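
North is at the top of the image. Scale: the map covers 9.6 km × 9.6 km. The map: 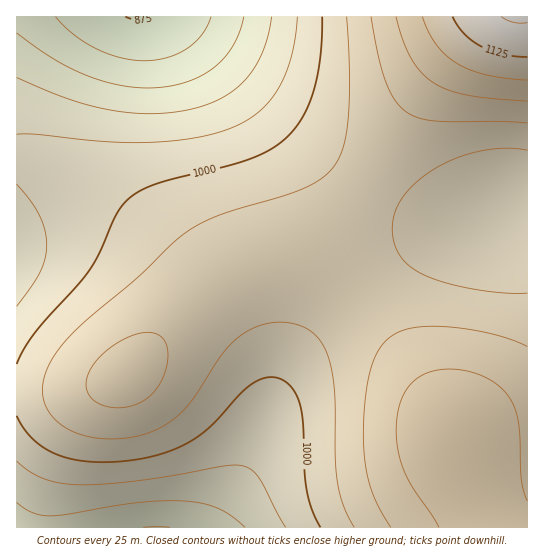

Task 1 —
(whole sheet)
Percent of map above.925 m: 95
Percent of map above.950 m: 90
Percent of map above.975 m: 82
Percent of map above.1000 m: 67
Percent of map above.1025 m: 46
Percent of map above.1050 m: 19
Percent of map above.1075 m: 10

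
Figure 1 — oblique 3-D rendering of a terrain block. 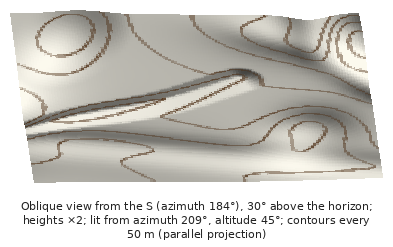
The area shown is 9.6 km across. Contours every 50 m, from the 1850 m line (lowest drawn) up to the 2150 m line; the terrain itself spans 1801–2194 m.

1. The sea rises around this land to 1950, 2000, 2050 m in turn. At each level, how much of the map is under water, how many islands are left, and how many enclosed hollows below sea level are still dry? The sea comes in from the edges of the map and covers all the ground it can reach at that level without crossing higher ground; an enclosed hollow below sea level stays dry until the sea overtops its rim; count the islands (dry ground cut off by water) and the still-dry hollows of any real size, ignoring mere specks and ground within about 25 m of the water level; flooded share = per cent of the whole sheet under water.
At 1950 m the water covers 12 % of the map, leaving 0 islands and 0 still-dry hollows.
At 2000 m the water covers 26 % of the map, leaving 0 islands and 0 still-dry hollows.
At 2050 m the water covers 50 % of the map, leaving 0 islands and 0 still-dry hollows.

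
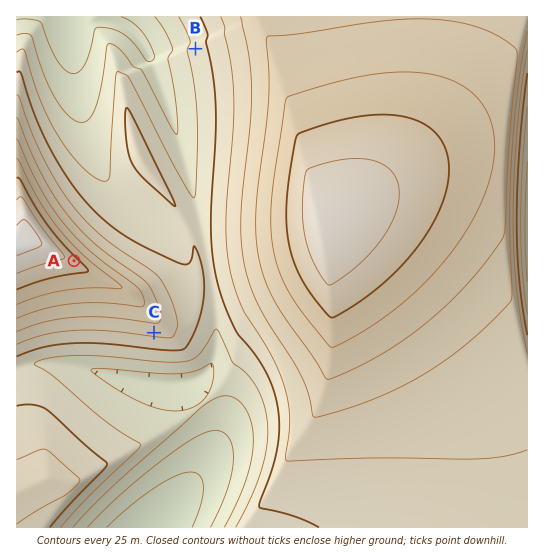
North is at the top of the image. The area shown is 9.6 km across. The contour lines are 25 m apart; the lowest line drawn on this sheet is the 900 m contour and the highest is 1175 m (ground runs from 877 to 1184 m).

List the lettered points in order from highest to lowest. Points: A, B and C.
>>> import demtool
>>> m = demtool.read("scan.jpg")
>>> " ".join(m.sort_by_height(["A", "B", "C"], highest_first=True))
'A C B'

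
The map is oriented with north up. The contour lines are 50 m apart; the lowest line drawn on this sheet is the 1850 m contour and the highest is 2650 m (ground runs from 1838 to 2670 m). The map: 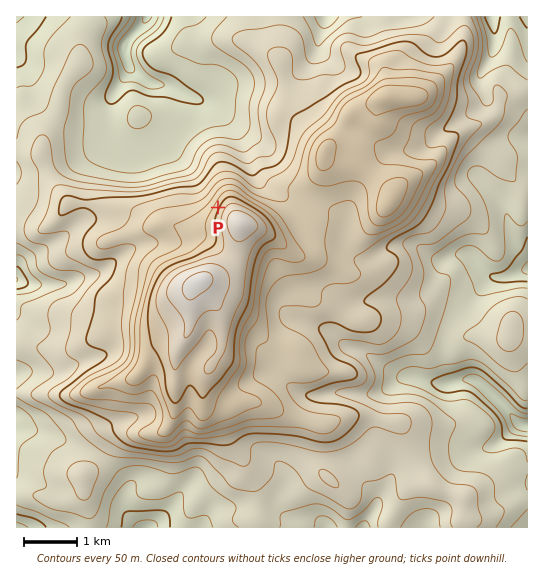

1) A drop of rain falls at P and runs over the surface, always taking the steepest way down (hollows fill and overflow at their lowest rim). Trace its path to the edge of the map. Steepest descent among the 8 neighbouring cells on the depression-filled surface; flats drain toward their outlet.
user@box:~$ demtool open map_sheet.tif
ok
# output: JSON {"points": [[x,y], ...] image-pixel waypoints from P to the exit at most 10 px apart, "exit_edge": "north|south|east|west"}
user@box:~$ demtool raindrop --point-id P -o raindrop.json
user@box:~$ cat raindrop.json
{"points": [[218, 207], [207, 197], [197, 186], [190, 175], [179, 165], [169, 154], [167, 143], [177, 133], [187, 122], [194, 111], [194, 101], [185, 94], [174, 89], [163, 86], [153, 83], [142, 77], [131, 69], [126, 58], [126, 47], [130, 37], [141, 26], [147, 17]], "exit_edge": "north"}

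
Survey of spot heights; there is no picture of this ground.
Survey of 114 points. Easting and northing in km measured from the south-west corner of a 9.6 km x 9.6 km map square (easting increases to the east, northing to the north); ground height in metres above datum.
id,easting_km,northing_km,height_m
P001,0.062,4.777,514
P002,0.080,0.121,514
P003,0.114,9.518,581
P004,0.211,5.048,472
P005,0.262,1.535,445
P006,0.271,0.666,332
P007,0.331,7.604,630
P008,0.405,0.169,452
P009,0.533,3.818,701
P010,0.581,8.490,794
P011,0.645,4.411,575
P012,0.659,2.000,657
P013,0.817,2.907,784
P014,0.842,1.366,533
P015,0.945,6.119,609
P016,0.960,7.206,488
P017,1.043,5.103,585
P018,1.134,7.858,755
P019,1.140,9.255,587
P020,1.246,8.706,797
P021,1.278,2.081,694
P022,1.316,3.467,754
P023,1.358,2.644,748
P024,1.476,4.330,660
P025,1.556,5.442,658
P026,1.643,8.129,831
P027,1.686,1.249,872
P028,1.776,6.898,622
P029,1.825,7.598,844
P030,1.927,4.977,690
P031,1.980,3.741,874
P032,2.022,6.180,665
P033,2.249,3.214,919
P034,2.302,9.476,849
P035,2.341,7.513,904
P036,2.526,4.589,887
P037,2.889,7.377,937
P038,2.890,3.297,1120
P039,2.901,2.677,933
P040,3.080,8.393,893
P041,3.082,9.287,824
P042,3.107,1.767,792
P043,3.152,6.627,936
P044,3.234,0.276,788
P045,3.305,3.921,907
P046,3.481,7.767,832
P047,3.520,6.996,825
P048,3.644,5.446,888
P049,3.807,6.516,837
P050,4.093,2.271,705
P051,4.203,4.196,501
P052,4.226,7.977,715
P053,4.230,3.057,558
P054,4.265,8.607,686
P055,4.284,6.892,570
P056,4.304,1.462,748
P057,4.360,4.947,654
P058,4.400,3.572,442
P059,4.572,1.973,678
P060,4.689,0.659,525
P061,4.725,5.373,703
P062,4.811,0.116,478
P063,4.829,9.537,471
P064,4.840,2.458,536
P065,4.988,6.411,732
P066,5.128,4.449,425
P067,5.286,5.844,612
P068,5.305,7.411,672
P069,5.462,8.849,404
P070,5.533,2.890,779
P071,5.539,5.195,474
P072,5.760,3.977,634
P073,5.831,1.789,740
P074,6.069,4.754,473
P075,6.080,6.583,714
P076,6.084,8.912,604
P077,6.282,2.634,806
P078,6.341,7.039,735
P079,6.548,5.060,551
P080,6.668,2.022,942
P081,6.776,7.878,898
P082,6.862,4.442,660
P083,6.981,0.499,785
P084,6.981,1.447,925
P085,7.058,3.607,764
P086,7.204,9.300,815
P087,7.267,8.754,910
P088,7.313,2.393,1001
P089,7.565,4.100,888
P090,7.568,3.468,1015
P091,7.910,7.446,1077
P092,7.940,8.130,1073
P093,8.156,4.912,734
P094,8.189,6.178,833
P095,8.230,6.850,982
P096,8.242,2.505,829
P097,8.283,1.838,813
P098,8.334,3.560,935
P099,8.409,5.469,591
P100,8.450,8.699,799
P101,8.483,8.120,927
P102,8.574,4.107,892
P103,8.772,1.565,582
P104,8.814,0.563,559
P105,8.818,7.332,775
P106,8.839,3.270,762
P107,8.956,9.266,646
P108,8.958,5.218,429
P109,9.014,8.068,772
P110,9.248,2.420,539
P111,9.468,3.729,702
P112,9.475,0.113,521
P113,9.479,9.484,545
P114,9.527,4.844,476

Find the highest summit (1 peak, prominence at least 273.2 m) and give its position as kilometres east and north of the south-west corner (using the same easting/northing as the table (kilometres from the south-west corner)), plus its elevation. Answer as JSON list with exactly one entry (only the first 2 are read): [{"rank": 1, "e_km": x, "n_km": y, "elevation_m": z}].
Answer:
[{"rank": 1, "e_km": 3.04, "n_km": 3.24, "elevation_m": 1140}]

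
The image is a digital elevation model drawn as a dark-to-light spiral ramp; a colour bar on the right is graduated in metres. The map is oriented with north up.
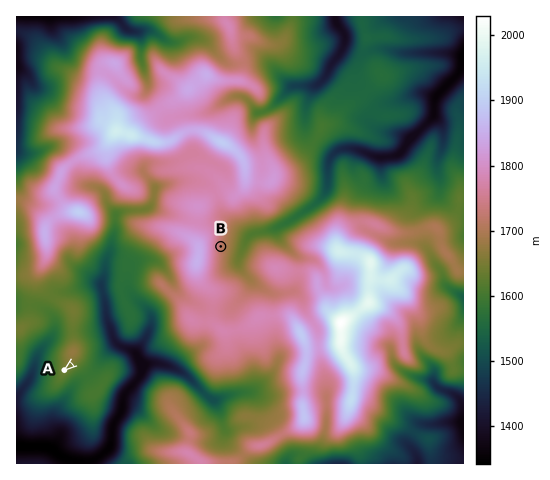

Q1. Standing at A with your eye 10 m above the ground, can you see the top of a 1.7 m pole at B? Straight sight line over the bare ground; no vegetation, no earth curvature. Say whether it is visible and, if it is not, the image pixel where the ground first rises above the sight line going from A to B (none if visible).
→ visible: false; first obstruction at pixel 163 292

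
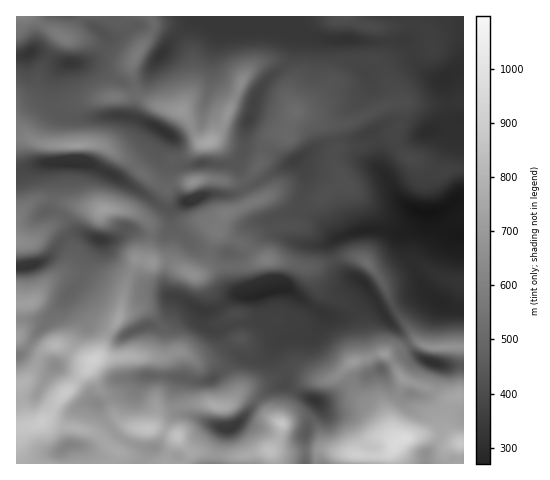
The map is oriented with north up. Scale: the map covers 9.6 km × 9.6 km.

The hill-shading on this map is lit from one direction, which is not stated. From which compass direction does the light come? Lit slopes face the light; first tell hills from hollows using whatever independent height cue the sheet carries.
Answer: N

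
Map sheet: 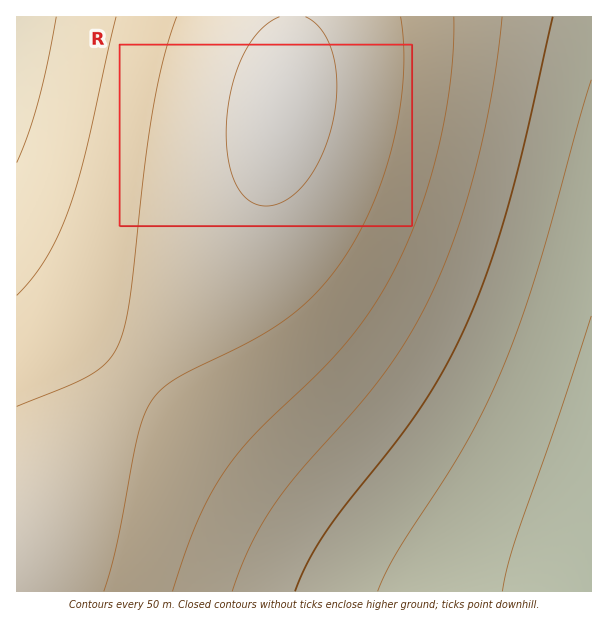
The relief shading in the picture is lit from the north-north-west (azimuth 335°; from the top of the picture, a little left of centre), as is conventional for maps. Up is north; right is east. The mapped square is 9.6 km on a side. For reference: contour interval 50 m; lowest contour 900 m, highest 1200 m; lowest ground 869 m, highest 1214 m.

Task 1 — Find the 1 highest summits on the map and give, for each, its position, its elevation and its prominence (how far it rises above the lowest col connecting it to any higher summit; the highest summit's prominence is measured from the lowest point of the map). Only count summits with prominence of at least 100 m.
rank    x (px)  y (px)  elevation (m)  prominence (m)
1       284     105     1214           345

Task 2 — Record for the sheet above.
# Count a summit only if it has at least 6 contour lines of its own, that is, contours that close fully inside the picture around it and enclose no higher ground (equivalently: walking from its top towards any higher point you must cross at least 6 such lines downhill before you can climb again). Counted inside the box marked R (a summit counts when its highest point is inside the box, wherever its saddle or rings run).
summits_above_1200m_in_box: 0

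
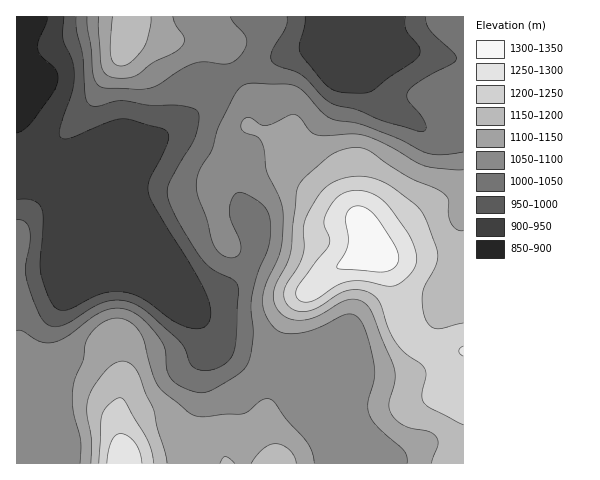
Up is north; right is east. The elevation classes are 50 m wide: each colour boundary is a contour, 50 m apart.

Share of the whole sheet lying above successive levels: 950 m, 81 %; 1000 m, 71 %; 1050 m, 57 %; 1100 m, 35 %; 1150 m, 21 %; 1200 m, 11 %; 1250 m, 4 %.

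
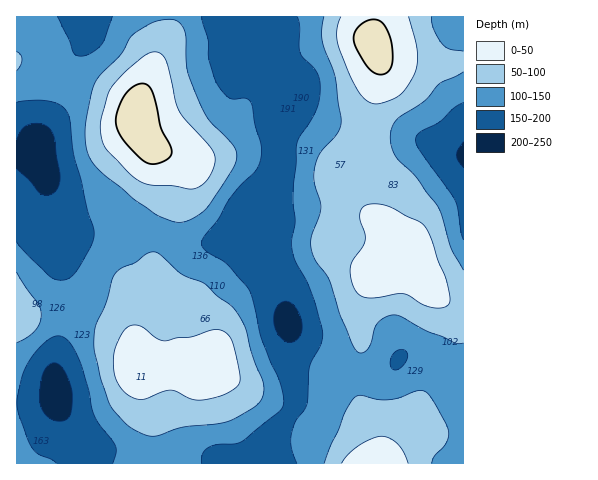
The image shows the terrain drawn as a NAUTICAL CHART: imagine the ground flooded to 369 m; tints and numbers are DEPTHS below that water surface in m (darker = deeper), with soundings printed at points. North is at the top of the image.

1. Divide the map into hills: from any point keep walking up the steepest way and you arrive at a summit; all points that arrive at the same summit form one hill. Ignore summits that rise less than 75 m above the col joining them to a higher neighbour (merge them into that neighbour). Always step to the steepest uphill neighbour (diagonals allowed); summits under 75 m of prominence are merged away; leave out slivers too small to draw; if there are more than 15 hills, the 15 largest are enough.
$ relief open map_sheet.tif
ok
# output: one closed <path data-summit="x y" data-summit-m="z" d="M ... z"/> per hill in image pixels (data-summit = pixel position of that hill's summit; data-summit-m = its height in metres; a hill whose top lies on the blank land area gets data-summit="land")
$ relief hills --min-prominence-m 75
<path data-summit="land" d="M256 16l-240 1 1 447 203-1-27-14-15-1-27 7-14 0-17-4-30-1-7-4-6-7-21-40-2-36 13-51 3-22-7-21-5-27-10-15 11 5 8 0 34-13 15 0 50 15 19 8 23 2 13-4 16-8 9-8 12-14 18-35 4-13 0-38 2-11 9-17-30-42 2-21-7-9z"/><path data-summit="land" d="M463 16l-207 1 0 7 7 9-2 21 30 42-9 17-2 11-2 44-16 34-11 16 0 4 15 31 4 17 14 24 2 20 4 18 0 36 4 9 6 4 11 1 25-4 38-3 16-5 9-12 5-2 33 3 27 15z"/><path data-summit="137 369" data-summit-m="363" d="M250 219l-13 13-16 8-13 4-23-2-19-8-50-15-15 0-34 13-17-3 8 13 5 27 7 21-3 22-13 51 2 36 4 12 23 35 7 4 30 1 17 4 14 0 20-6 15-1 14 3 21 13 40-1 5-17 26-39 3-17-6-29 1-29-4-18-2-20-14-24-4-17-12-21z"/><path data-summit="375 463" data-summit-m="363" d="M413 356l-11 1-12 13-16 5-38 3-25 4-11-1-7-6 2 25-3 7-26 39-5 17 202 1 1-89-24-15z"/>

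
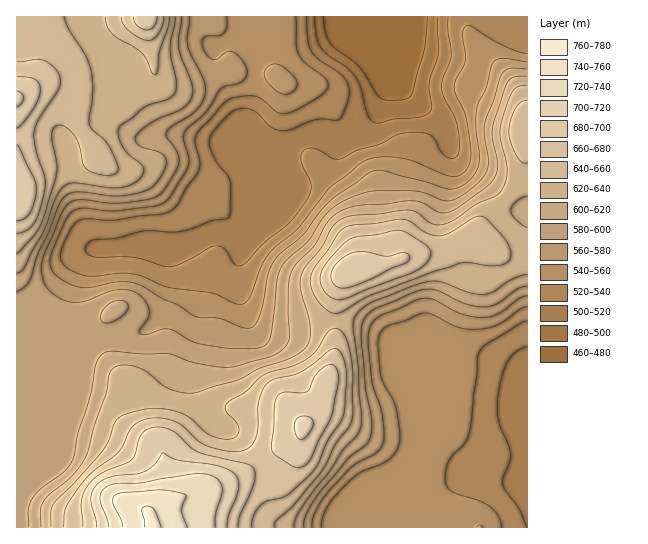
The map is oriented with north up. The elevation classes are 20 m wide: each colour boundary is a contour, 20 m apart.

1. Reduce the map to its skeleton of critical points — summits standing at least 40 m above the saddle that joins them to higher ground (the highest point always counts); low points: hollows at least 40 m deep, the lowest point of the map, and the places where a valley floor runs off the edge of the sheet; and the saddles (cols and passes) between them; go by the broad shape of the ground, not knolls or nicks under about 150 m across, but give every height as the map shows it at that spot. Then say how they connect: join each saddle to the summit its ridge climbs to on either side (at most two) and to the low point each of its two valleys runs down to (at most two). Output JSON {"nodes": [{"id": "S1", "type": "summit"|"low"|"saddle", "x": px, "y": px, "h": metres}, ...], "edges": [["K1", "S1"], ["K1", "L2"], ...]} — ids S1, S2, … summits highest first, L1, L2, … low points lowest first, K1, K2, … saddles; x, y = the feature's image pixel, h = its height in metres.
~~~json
{"nodes": [
{"id": "S1", "type": "summit", "x": 153, "y": 526, "h": 763},
{"id": "S2", "type": "summit", "x": 17, "y": 99, "h": 703},
{"id": "S3", "type": "summit", "x": 353, "y": 270, "h": 697},
{"id": "S4", "type": "summit", "x": 146, "y": 18, "h": 693},
{"id": "L1", "type": "low", "x": 379, "y": 39, "h": 464},
{"id": "L2", "type": "low", "x": 519, "y": 422, "h": 518},
{"id": "K1", "type": "saddle", "x": 335, "y": 321, "h": 637},
{"id": "K2", "type": "saddle", "x": 102, "y": 47, "h": 632},
{"id": "K3", "type": "saddle", "x": 35, "y": 314, "h": 587}],
"edges": [["K1", "S1"], ["K1", "S3"], ["K1", "L1"], ["K1", "L2"], ["K2", "S2"], ["K2", "S4"], ["K2", "L1"], ["K3", "S1"], ["K3", "S2"], ["K3", "L1"]]}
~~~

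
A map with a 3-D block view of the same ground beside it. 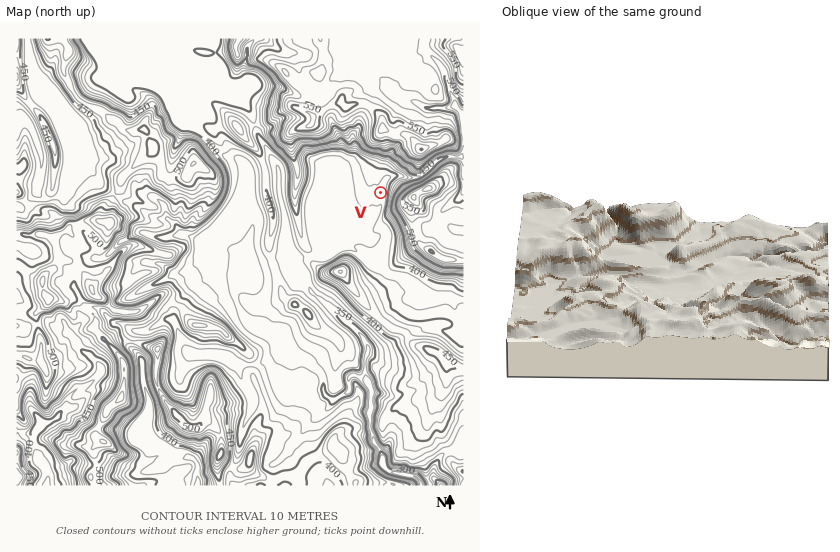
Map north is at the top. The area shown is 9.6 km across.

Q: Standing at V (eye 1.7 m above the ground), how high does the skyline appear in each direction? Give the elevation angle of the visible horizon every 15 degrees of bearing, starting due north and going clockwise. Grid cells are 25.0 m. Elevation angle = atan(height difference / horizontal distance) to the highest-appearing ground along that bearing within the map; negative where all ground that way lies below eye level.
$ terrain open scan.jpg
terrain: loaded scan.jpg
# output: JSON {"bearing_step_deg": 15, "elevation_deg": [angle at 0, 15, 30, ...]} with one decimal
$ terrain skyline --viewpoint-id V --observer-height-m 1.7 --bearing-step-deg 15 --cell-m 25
{"bearing_step_deg": 15, "elevation_deg": [8.5, 8.4, 9.2, 9.8, 6.1, 8.9, 15.5, 18.4, 17.4, 13.3, 7.6, 2.7, 0.8, 1.5, 2.3, 0.9, 1.0, 1.2, 1.4, 1.8, 3.4, 4.9, 4.7, 6.6]}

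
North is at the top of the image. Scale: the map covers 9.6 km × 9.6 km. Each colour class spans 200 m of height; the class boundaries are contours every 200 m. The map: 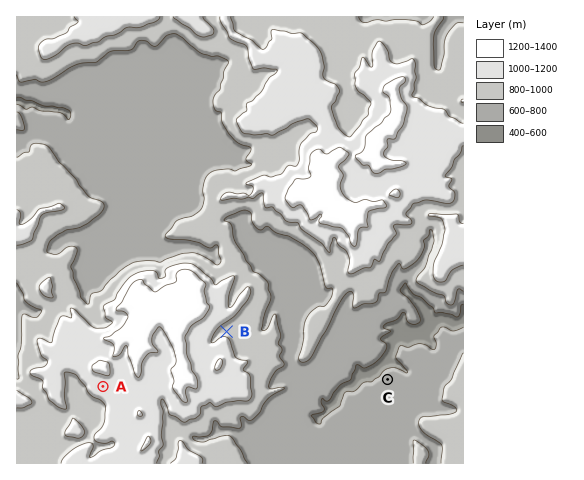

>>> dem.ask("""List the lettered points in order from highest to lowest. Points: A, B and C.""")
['A', 'B', 'C']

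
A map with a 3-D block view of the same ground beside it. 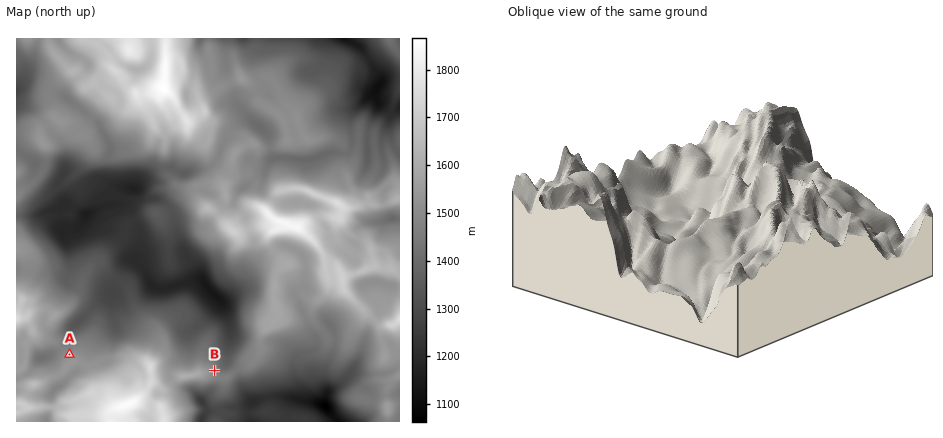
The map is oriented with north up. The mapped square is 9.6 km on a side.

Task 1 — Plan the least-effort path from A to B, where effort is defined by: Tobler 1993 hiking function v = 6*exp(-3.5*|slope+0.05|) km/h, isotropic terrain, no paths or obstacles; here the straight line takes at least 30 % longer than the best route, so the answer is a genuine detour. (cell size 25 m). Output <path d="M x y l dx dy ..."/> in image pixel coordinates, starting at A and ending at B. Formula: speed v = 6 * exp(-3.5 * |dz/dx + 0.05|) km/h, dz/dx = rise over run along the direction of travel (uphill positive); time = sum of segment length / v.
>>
<path d="M70 354l2 0 40 0 14-8 26 0 4 2 8 0 2 2 4 2 4 8 2 2 4 0 4 2 6 0 8-4 4 0 10 6 2 4"/>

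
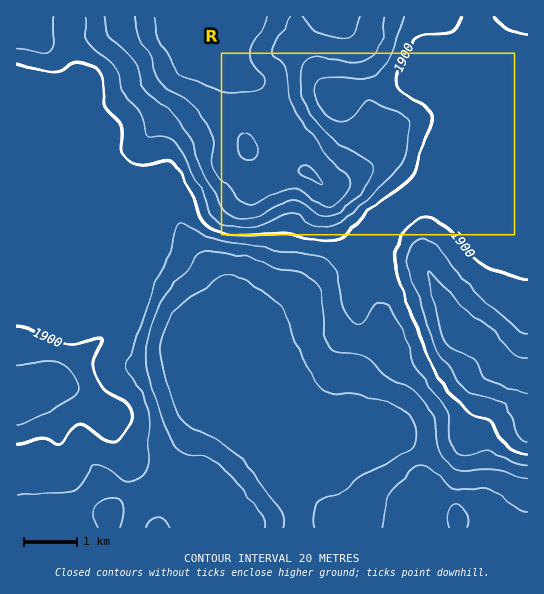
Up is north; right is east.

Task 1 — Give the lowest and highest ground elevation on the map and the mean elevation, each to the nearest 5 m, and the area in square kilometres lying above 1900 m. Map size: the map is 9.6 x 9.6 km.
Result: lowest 1825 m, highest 2000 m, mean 1895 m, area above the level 32.7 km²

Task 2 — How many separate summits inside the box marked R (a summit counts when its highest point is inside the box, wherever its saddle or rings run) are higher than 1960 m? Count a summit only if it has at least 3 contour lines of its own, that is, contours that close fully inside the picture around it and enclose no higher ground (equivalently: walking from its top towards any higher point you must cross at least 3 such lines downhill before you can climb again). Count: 0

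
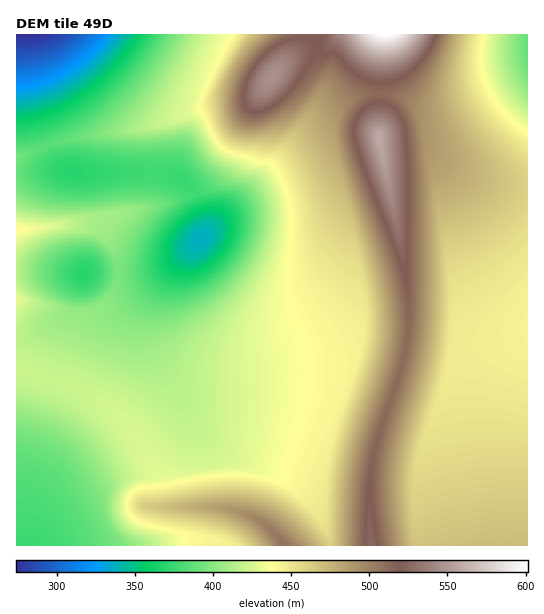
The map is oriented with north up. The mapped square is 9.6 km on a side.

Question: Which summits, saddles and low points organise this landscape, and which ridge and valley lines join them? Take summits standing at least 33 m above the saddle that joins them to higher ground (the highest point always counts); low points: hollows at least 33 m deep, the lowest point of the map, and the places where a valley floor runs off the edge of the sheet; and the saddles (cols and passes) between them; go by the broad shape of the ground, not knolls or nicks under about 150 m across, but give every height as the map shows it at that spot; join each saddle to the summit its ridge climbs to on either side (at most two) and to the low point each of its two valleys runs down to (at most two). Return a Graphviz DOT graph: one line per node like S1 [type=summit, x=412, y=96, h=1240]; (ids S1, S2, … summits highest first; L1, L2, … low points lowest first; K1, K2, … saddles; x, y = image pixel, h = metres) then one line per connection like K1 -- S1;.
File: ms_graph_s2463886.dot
graph terrain {
  S1 [type=summit, x=386, y=35, h=602];
  S2 [type=summit, x=379, y=137, h=559];
  S3 [type=summit, x=371, y=544, h=527];
  L1 [type=low, x=25, y=35, h=274];
  L2 [type=low, x=201, y=239, h=337];
  L3 [type=low, x=26, y=545, h=374];
  L4 [type=low, x=527, y=44, h=389];
  K1 [type=saddle, x=379, y=93, h=512];
  K2 [type=saddle, x=402, y=368, h=511];
  K3 [type=saddle, x=50, y=379, h=421];
  K4 [type=saddle, x=50, y=145, h=385];
  K1 -- S1;
  K1 -- S2;
  K1 -- L2;
  K1 -- L4;
  K2 -- S2;
  K2 -- L2;
  K2 -- L4;
  K3 -- S1;
  K3 -- S3;
  K3 -- L3;
  K4 -- S1;
  K4 -- L1;
  K4 -- L2;
}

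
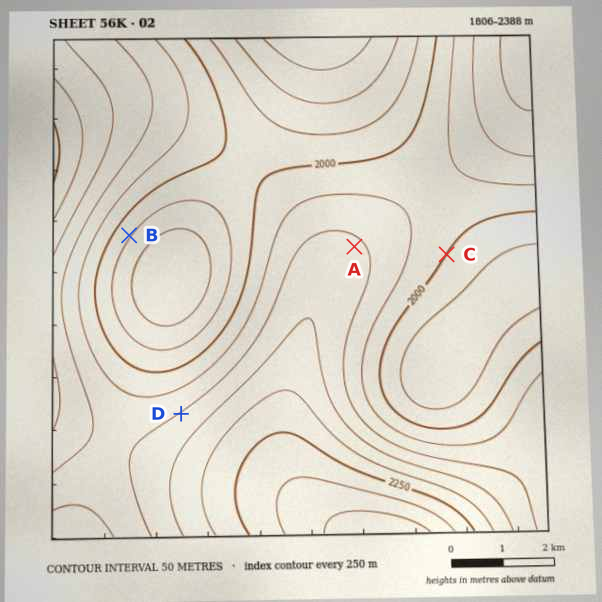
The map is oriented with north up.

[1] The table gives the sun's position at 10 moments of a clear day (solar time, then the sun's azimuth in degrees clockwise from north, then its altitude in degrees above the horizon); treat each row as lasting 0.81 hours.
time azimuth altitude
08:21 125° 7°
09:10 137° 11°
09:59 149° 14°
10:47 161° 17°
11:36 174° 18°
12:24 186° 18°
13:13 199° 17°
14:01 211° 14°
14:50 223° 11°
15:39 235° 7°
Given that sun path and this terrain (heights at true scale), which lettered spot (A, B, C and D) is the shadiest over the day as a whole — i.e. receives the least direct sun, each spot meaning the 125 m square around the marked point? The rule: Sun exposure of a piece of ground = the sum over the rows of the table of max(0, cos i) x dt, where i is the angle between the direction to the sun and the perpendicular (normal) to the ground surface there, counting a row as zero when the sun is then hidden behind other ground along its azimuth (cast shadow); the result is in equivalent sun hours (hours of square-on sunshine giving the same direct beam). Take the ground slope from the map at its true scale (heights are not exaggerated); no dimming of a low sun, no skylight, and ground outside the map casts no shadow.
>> D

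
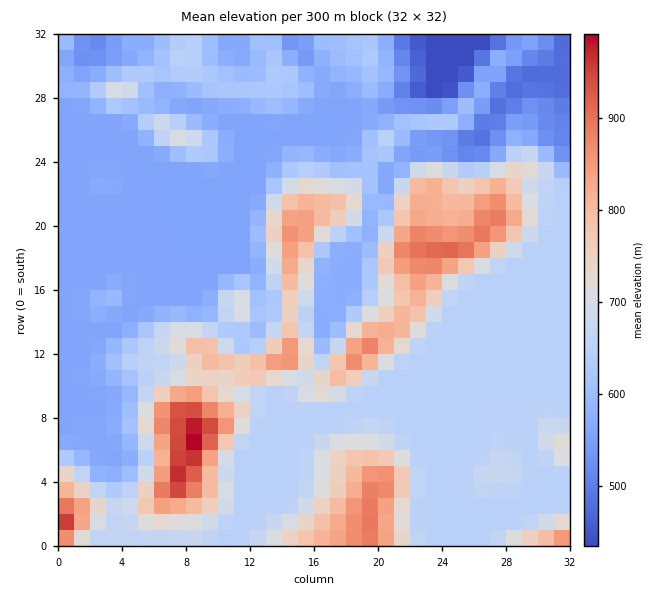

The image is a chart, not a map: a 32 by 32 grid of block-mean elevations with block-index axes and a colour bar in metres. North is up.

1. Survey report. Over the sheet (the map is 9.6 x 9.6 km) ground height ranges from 440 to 1000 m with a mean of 650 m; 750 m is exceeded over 15.6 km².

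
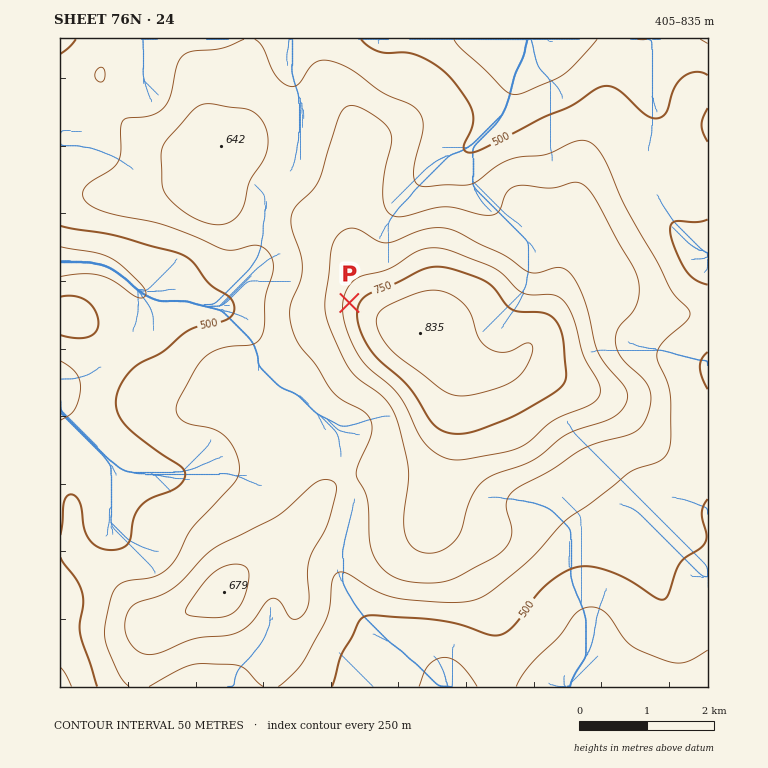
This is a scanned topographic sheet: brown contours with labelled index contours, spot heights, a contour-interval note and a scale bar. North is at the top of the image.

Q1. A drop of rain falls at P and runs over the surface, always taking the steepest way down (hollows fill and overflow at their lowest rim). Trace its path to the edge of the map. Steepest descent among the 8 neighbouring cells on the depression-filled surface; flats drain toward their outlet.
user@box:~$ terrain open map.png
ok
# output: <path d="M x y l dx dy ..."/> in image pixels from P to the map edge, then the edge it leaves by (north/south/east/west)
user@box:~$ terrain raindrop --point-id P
<path d="M349 303l-118 0-2 2-6 0-2 1-19 0-1-1-5 0-2-2-4 0-1-2-31 0-1-1-4 0-8-6-2 0-5-5-2 0-11-11-2 0-5-6-2 0-3-3-2 0-5-3-3 0-2-2-7 0-2-2-32 0"/>
exit: west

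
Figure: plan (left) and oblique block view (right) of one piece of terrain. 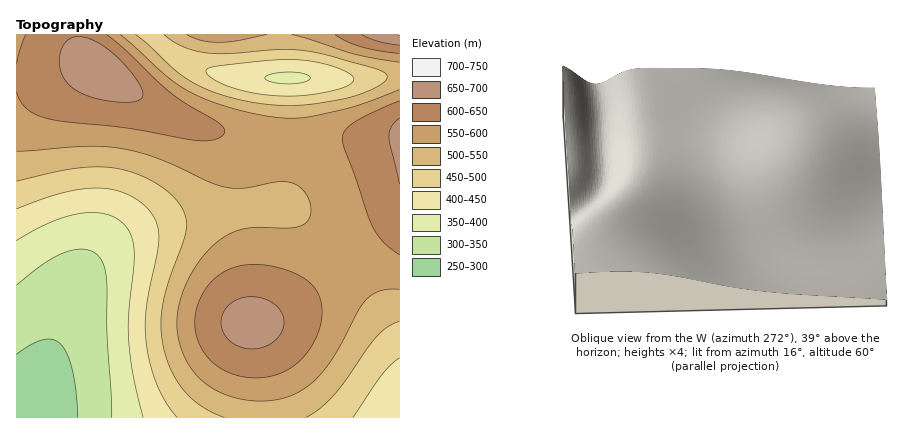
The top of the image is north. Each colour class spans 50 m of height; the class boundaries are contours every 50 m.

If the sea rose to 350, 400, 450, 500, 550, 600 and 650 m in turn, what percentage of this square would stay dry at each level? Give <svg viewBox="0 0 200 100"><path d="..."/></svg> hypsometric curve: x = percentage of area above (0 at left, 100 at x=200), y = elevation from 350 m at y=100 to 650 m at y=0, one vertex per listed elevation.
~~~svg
<svg viewBox="0 0 200 100"><path d="M180 100l-12-17-17-16-23-17-34-17-52-16-33-17"/></svg>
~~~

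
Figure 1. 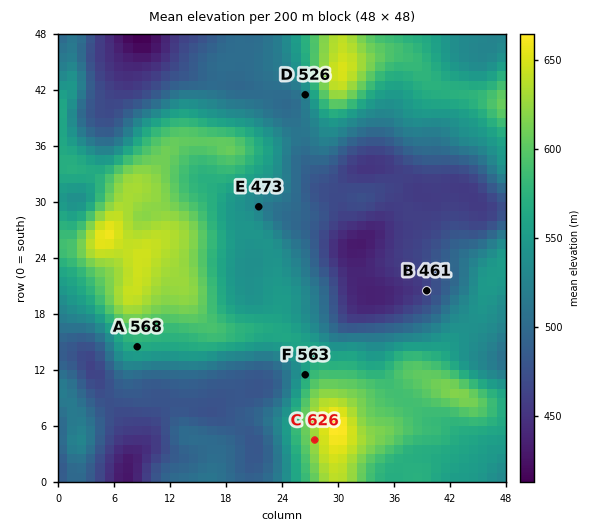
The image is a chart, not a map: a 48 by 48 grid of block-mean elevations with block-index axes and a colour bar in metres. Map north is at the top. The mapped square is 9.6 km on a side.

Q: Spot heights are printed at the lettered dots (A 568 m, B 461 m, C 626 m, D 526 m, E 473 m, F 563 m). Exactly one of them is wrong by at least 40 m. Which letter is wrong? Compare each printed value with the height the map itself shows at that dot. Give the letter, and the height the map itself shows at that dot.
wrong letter E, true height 523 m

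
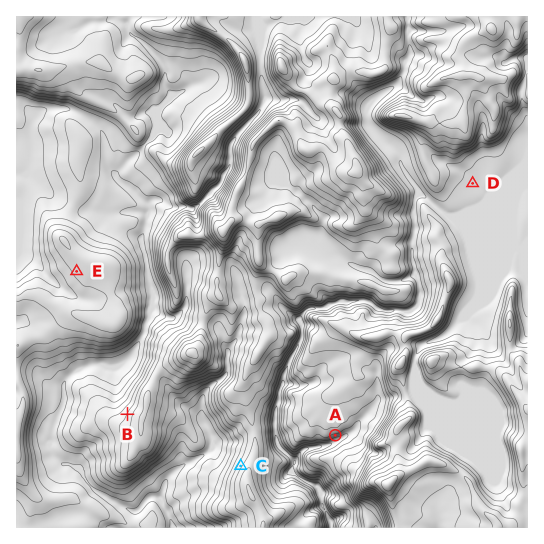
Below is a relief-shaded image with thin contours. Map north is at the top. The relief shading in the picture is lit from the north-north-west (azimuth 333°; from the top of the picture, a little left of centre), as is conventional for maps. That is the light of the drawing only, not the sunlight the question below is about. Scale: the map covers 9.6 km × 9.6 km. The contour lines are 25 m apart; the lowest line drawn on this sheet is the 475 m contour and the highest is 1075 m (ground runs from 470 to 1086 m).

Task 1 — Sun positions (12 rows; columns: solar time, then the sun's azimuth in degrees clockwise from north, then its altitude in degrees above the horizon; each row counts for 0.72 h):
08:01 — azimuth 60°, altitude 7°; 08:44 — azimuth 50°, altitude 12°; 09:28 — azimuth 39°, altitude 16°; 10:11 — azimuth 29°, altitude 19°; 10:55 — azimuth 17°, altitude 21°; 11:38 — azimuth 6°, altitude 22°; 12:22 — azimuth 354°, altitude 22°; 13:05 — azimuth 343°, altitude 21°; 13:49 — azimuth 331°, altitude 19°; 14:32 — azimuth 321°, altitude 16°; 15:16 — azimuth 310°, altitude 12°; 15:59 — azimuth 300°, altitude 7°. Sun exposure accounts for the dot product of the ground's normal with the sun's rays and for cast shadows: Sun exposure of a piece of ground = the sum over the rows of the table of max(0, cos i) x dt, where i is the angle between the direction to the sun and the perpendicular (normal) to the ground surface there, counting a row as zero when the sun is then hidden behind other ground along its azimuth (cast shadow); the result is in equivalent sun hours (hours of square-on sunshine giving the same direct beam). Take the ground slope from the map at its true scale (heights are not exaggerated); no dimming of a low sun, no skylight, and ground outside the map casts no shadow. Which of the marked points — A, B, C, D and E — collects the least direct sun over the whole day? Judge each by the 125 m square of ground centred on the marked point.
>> A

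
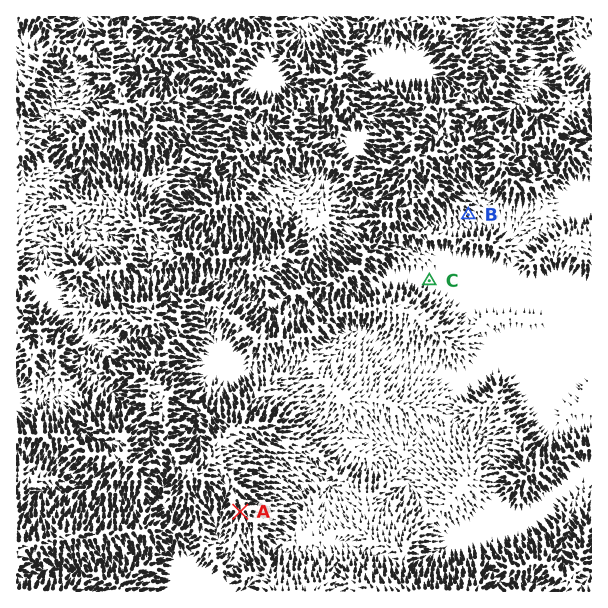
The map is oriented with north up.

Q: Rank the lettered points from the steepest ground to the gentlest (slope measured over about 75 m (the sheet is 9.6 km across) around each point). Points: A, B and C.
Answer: A B C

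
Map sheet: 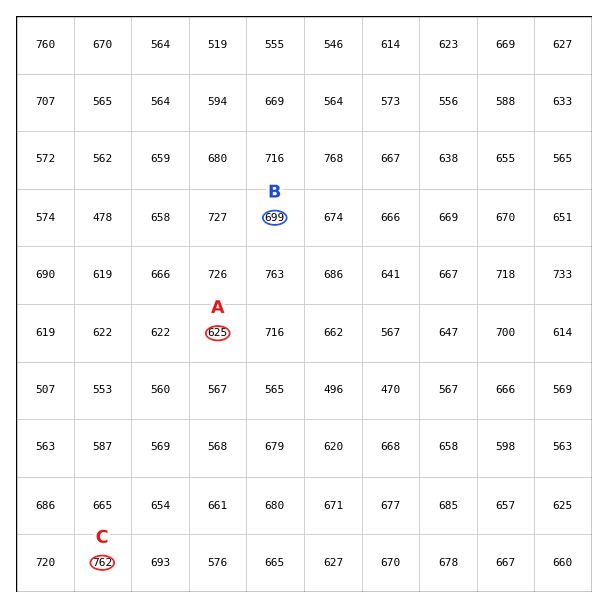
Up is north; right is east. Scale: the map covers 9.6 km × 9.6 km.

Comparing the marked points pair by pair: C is above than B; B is above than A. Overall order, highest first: C B A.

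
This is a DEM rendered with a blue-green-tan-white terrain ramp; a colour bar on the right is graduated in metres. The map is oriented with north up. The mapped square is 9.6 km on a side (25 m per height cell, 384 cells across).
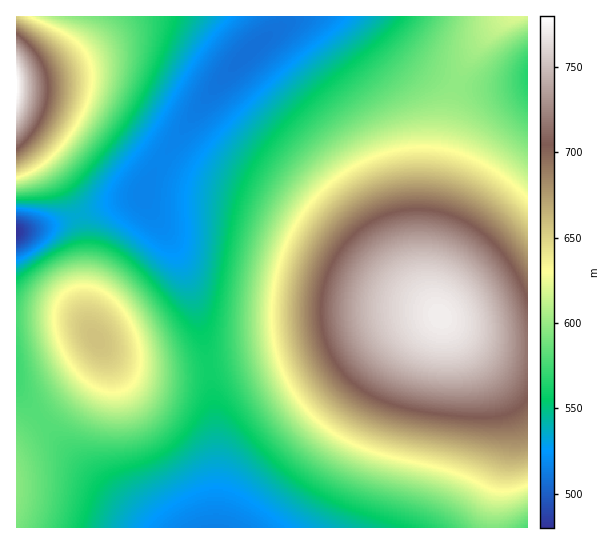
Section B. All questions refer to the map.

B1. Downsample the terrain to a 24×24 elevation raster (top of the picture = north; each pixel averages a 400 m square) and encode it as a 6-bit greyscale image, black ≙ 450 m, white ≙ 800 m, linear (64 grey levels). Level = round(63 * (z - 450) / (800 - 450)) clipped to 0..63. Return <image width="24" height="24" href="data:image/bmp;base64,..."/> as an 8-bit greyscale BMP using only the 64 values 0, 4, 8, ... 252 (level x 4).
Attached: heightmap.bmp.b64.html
<image width="24" height="24" href="data:image/bmp;base64,Qk12BgAAAAAAADYEAAAoAAAAGAAAABgAAAABAAgAAAAAAEACAAATCwAAEwsAAAABAAAAAAAAAAAAAAEBAQACAgIAAwMDAAQEBAAFBQUABgYGAAcHBwAICAgACQkJAAoKCgALCwsADAwMAA0NDQAODg4ADw8PABAQEAAREREAEhISABMTEwAUFBQAFRUVABYWFgAXFxcAGBgYABkZGQAaGhoAGxsbABwcHAAdHR0AHh4eAB8fHwAgICAAISEhACIiIgAjIyMAJCQkACUlJQAmJiYAJycnACgoKAApKSkAKioqACsrKwAsLCwALS0tAC4uLgAvLy8AMDAwADExMQAyMjIAMzMzADQ0NAA1NTUANjY2ADc3NwA4ODgAOTk5ADo6OgA7OzsAPDw8AD09PQA+Pj4APz8/AEBAQABBQUEAQkJCAENDQwBEREQARUVFAEZGRgBHR0cASEhIAElJSQBKSkoAS0tLAExMTABNTU0ATk5OAE9PTwBQUFAAUVFRAFJSUgBTU1MAVFRUAFVVVQBWVlYAV1dXAFhYWABZWVkAWlpaAFtbWwBcXFwAXV1dAF5eXgBfX18AYGBgAGFhYQBiYmIAY2NjAGRkZABlZWUAZmZmAGdnZwBoaGgAaWlpAGpqagBra2sAbGxsAG1tbQBubm4Ab29vAHBwcABxcXEAcnJyAHNzcwB0dHQAdXV1AHZ2dgB3d3cAeHh4AHl5eQB6enoAe3t7AHx8fAB9fX0Afn5+AH9/fwCAgIAAgYGBAIKCggCDg4MAhISEAIWFhQCGhoYAh4eHAIiIiACJiYkAioqKAIuLiwCMjIwAjY2NAI6OjgCPj48AkJCQAJGRkQCSkpIAk5OTAJSUlACVlZUAlpaWAJeXlwCYmJgAmZmZAJqamgCbm5sAnJycAJ2dnQCenp4An5+fAKCgoAChoaEAoqKiAKOjowCkpKQApaWlAKampgCnp6cAqKioAKmpqQCqqqoAq6urAKysrACtra0Arq6uAK+vrwCwsLAAsbGxALKysgCzs7MAtLS0ALW1tQC2trYAt7e3ALi4uAC5ubkAurq6ALu7uwC8vLwAvb29AL6+vgC/v78AwMDAAMHBwQDCwsIAw8PDAMTExADFxcUAxsbGAMfHxwDIyMgAycnJAMrKygDLy8sAzMzMAM3NzQDOzs4Az8/PANDQ0ADR0dEA0tLSANPT0wDU1NQA1dXVANbW1gDX19cA2NjYANnZ2QDa2toA29vbANzc3ADd3d0A3t7eAN/f3wDg4OAA4eHhAOLi4gDj4+MA5OTkAOXl5QDm5uYA5+fnAOjo6ADp6ekA6urqAOvr6wDs7OwA7e3tAO7u7gDv7+8A8PDwAPHx8QDy8vIA8/PzAPT09AD19fUA9vb2APf39wD4+PgA+fn5APr6+gD7+/sA/Pz8AP39/QD+/v4A////AGRcVEhAPDg0MDAwNDg8QEhMUFRYYGhsaGRcVExEQDw4NDQ0OEBITFRYXGRocHh8fGRgWFBMSERAPDg8QEhUXGRscHR4gIiMkGRcWFhUVFBIQEBETFRgbHSAhIyQlJicoGBcXGBkYFxQSERIVGBwfIiUnKCkqKysrFxgaHB0cGhYTExQXGyAkJyosLS4vLy8uFxkcICEgHBgUFBYaHiMoLC8xMjMzMzIwFxsgIyQhHRgUFBccISYrLzI0NjY2NjQxGB0iJSUiHBcUFBgdIygtMTQ2ODk5ODUyGR8jJSQgGhUTFBgdIykvMzU3OTo6ODYyGR4iIyEdFxIRFBgdIykvMzY4OTo5ODUwFhsfHx0YExAQExcdIykuMjU3ODk4NjMvEBUYGRcTDw4PEhYcIScsMDM1Nzc2NDAsCQ4SExEPDQ0PERUaHyQpLjEzNDQyMC0pCg0PDw4NDA0PERQYHSImKi0vMDAuLCklFBMRDw0MDA0OERMXGh4iJigqKysqKCUiHxsWEg4MDA0OEBIVGBseISQlJiYlIyEfKSIcFhEODAwNDxETFhgbHSAhIiIhIB4cMCghGhUQDQwMDQ8SFBYYGhwdHh4eHRsaNCwlHhgTDwwLDA4QEhQWFxkaGxwcGxoYNy4nIBsWEQ4LCwwNEBIUFRcYGRobGhkWNS0mIRwXExANCwsMDQ8RExUXGBobGxkXMCgjHxsYFREODAsLCw0PERMVFxkbHBsZJyEeHBoXFRMQDgwLCwsNDhATFRgaHB0dA=="/>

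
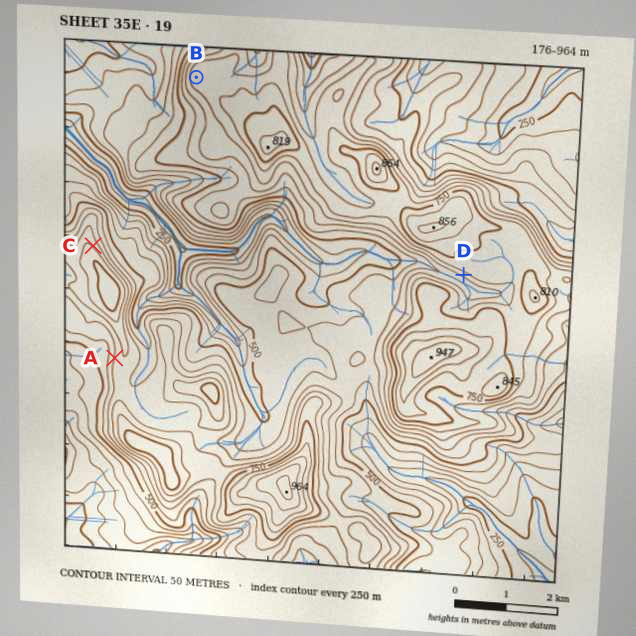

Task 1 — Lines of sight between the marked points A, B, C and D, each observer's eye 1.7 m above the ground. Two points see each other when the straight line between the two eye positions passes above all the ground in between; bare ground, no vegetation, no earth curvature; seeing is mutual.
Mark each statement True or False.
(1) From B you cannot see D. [True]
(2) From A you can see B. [False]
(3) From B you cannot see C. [False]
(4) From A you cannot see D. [True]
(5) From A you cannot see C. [True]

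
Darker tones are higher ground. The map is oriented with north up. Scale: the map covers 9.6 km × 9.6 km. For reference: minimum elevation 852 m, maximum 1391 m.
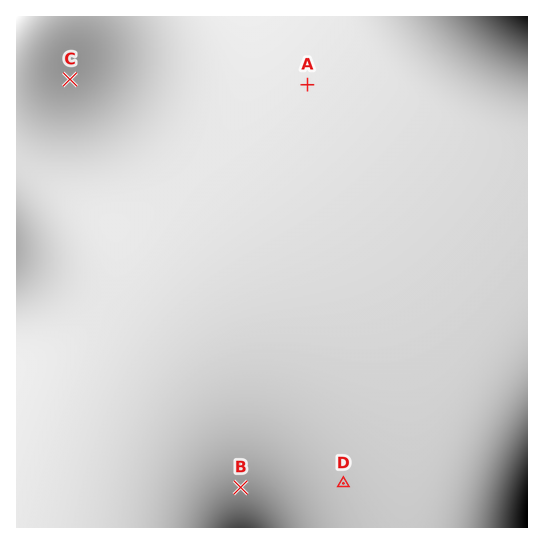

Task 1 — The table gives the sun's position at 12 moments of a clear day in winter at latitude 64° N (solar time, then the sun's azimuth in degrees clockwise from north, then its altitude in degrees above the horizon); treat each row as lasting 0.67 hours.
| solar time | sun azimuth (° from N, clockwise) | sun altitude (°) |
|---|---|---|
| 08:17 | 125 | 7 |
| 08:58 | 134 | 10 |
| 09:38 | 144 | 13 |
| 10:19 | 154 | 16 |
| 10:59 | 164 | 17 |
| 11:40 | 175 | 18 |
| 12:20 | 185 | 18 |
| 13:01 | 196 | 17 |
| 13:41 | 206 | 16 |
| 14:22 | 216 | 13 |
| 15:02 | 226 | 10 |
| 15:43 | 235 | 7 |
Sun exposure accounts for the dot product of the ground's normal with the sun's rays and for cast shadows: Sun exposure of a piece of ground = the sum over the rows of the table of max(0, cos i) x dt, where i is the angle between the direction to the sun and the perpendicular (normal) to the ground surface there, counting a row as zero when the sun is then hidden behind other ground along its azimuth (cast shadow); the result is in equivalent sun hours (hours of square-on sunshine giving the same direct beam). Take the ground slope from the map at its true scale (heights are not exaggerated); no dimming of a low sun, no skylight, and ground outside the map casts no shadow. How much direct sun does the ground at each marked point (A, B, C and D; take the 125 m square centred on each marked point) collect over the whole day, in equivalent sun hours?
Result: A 1.8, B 1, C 2.2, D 1.8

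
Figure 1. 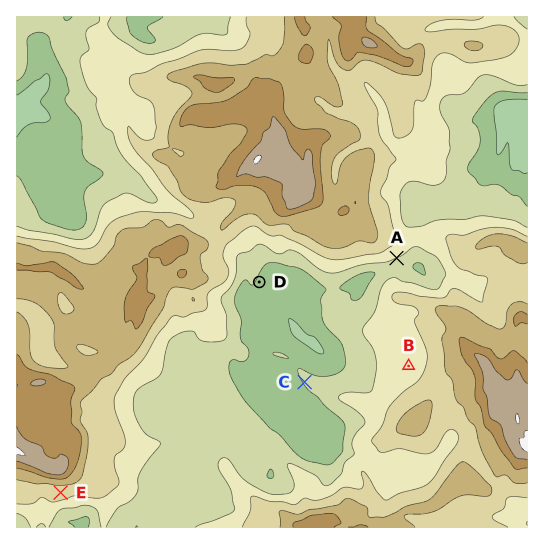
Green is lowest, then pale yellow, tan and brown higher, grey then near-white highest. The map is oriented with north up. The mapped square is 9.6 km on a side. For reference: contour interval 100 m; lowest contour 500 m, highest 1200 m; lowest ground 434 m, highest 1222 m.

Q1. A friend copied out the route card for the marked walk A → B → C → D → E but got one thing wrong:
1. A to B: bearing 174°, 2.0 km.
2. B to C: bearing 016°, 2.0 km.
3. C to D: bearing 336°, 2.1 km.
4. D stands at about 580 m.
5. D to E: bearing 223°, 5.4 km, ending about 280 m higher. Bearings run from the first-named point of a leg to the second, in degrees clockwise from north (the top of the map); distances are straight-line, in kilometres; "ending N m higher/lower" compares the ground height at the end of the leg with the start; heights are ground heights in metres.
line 2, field bearing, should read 261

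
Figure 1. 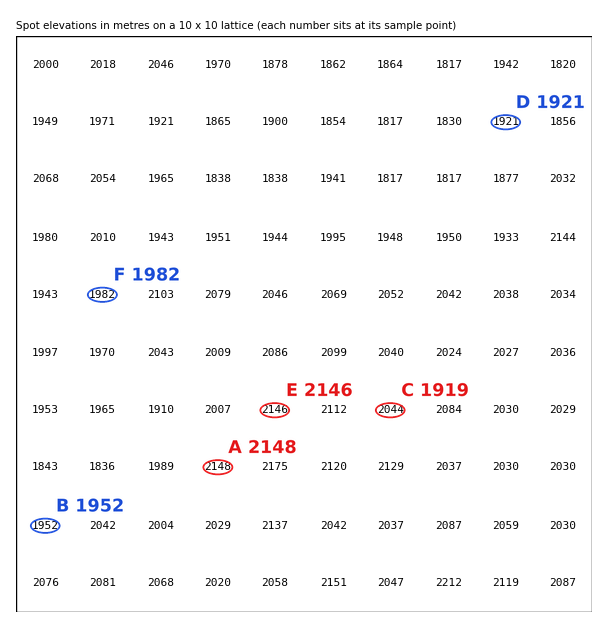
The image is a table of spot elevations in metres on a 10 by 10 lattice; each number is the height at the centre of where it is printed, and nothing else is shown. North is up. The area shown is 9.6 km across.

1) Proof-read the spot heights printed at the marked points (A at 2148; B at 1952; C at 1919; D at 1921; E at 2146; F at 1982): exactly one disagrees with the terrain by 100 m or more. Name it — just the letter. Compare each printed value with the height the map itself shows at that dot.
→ C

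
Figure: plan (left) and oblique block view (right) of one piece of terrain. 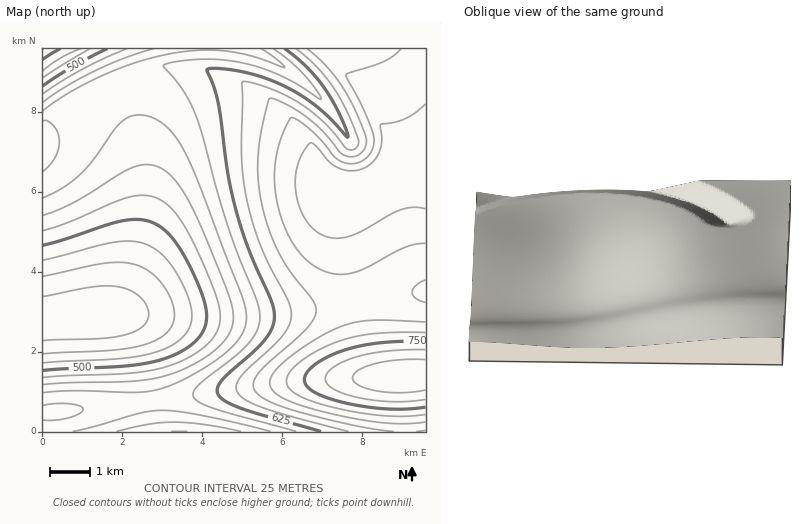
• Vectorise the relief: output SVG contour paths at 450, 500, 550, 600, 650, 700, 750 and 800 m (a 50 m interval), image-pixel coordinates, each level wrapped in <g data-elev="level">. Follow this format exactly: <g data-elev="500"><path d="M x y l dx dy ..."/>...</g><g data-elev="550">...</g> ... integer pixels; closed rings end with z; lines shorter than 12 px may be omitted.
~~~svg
<g data-elev="450"><path d="M42 276l62-13 16-1 14 2 15 8 13 11 9 17 3 14-2 10-5 8-10 8-13 5-30 5-72 4"/></g><g data-elev="500"><path d="M42 245l80-24 16-2 16 4 8 5 8 7 14 21 17 36 4 14 2 10-3 14-8 10-14 11-18 8-16 4-20 3-86 4"/><path d="M42 60l19-12"/><path d="M107 48l-35 19-30 19"/></g><g data-elev="550"><path d="M116 432l32-8 26-2 30 2 37 8"/><path d="M42 215l32-13 58-35 16-2 14 3 8 6 8 9 16 29 33 78 5 16 1 12-3 14-12 16-20 14-24 11-18 5-20 3-94 4"/><path d="M154 48l-28 10-30 13-30 15-24 16"/></g><g data-elev="600"><path d="M42 420l12 0 14-2 12-4 3-4-3-4-10-2-14 0-14 1"/><path d="M42 172l8-7 5-7 3-8 1-8-1-8-4-8-7-6-5 1"/><path d="M273 48l16 12 15 14 13 18 4 6-1 1-38-23-20-8-20-5-20-3-22-1-24 3-13 4 21 25 12 25 30 106 12 32 18 44 4 16-2 14-8 14-14 14-37 28-5 8-1 4 7 6 14 6 82 24"/></g><g data-elev="650"><path d="M296 48l20 19 18 21 16 29 8 21 1 6-5 5-6 0-24-27-24-19-16-9-18-7-18-5-6 0 0 78 5 40 13 44 10 22 18 34 3 14-2 10-6 10-40 40-6 8-1 6 2 6 4 4 18 8 28 10 60 16"/></g><g data-elev="700"><path d="M426 322l-56-2-16 2-14 5-24 12-26 18-15 15-5 10 3 8 9 8 16 6 24 8 32 7 28 4 24 1 20-2"/><path d="M401 48l-7 8-10 6-38 12 17 34 10 26 1 12-6 10-6 5-6 2-8 0-8-2-6-5-23-26-13-9-6-3-8 14-7 20-2 20 0 20 7 28 12 24 14 18 18 10 14 2 14-2 14-5 36-19 10-4 12-1"/></g><g data-elev="750"><path d="M426 341l-46 2-34 7-16 6-14 8-8 8-4 8 3 6 8 6 13 6 18 5 42 6 20 0 18-2"/></g><g data-elev="800"><path d="M426 360l-26 0-24 4-16 6-6 4-1 4 1 4 5 4 19 5 24 2 24-3"/></g>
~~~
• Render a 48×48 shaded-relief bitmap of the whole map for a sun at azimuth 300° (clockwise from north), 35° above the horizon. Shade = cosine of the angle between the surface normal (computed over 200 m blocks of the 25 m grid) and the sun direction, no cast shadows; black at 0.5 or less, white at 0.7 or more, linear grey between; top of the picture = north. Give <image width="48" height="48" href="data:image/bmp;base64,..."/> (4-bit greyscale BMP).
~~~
<image width="48" height="48" href="data:image/bmp;base64,Qk32BAAAAAAAAHYAAAAoAAAAMAAAADAAAAABAAQAAAAAAIAEAAATCwAAEwsAABAAAAAAAAAAAAAAABEREQAiIiIAMzMzAERERABVVVUAZmZmAHd3dwCIiIgAmZmZAKqqqgC7u7sAzMzMAN3d3QDu7u4A////ADMzIiIiERIiIiIiMzMzMzMzMzIiIiIREURDMzIiIiIiIzMzMzMzMzMzMiIiIiEREGZVVEREMzMzREREREQzMzMzMyIiIhERAHd2ZmVVVVVVVVVVVVVUREREMzMyIiIREJiIh3d3d3d3d3d3d3ZmZlVVVERDMzIiEamZmYiIiIiIiZmZiIiIh3d2ZmVVVEQzMqqqmZmZmZmaqqqqqqqpmZiIh3d2ZmVVRKqqqqmqqqqqu7u7u7u7qqqpmZiIh3d2ZqqZmZmaqqqru7vMzMy7u7uqqqmZmYiId5mZmZmZmqqru7vMzMzMu7u7qqqqmZmZiIiIiIiZmZqqq7u7zMzLu7u6qqqqmZmZmXd3d4iIiJmaqqu7u7u7u7qqqqmZmZmZmWZ3d3d3iIiZmqqqq7uqqqqpmZmZmIiIiGZmZmZnd3iImZmqqqqqqZmZiIiIiIiIiFVVVWZmZ3eIiZmZmZmZmZiIh3d3d3d3d1VVVVVWZmd3iImZmZmZmIh3d2ZmZmZmZkRERFVVZmZ3iIiZmZmYiId3ZmZlVVVVZkRERERVVmZ3eIiJmZmIiHd2ZlVVVVVVVTM0RERFVWZneIiJmZiIiHdmZVVVRERFVTMzNEREVVZneIiImZiIiHdmZVVERERERDMzMzREVVZnd4iImZiIiHdmVVVERERERDMzMzNERVZmd4iImZmIiHdmVVVERERERDMzMzNERVVmd4iImZmIiHdmVVVERERERCIiMzM0RFVmd4iImZmIiHdmZVVERERERCIiIzM0RFVmd4iImZmYiHdmZVVERERERCIiIjMzRFVmd4iImZmYiHd2ZVVERERERSIiIjMzREVWd4iImZmYiId2ZVVUREREVSIiIjMzREVWd3iImZmZiId2ZlVVRERFVTMiIjMzREVWZ3iImZmZiId2ZlVVVERVVTMzIzMzREVWZ3iImZmZiId3ZlVVVVVVVTMzMzMzREVWZ3iImZmZiIh3ZmVVVVVVVTMzMzMzREVWZ3iImZmZmIh3ZmZmVVVVVkQzMzM0REVWZ3iIiZmZmIh3dmeJhlVWZkRDMzNEREVWZ3iIiZmZmIh3ZVebynVmZkRERERERFVWZ3eIiJmZmIh3UzWc3ZZmZlRERERERFVWZ3eIiJmZiIh2QiOM3admZlVURERERVVWZ3eIiIiIiIh1MiN7zKdmZlVVREREVVVWZ3eIiIiIiIhkMzWKqpdmZ2VVVVVVVVVmZ3d4iIiIiIdUM0eqqYZmd4ZVVVVVVVVmZnd3iIiIiHZURGmqmHZmd8p1VVVVVVVmZnd3iIiIh2VURomZh2Zmd92nZVVVVVVmZnd3d4iIdmVUaJmZhmZnd93bhmVVVVZmZnd3d3iHZmVWiZmYdmZnd93dyoZlVmZmZmd3d4h3ZmVoiIiHZmZmd73d3LqHZmZmZmd3iHd3ZmaIiIh2ZmZmdzjN3My6mId3d3iIiId3Znd3iHdmZmZmZwBZzMzLu6qZmZmIiId2Z3d3d2ZmZmZmZgADi8zLu7qqqZmYiIiJhmZ2VWZmZmZmZg=="/>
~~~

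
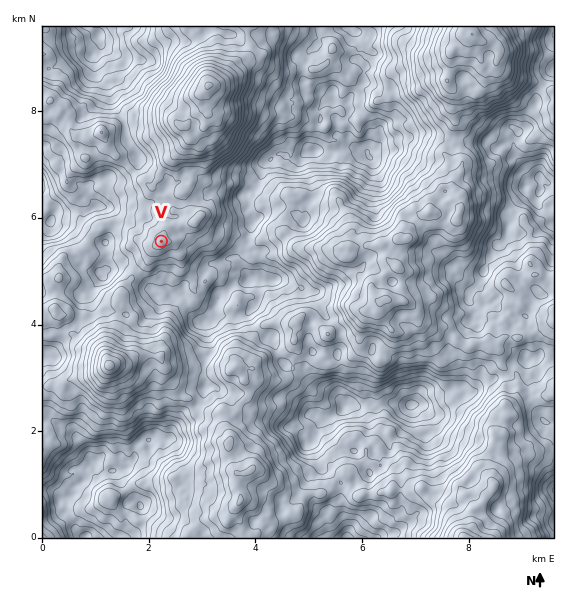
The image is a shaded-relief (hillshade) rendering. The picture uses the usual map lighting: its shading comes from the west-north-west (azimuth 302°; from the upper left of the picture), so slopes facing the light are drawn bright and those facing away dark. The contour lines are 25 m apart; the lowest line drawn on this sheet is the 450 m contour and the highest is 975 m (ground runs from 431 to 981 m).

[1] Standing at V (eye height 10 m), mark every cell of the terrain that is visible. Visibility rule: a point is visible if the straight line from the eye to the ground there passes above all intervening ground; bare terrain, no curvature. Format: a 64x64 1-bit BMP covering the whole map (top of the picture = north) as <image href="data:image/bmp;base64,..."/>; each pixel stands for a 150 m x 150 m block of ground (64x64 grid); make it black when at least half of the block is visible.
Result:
<image width="64" height="64" href="data:image/bmp;base64,Qk0+AgAAAAAAAD4AAAAoAAAAQAAAAEAAAAABAAEAAAAAAAACAAATCwAAEwsAAAIAAAAAAAAA////AAAAAAAAAAAAAAH+gAAAAAAAAPwAAAAaAAAA/gAAAA8AAAB8AAAAH4AAAP4AAAAeAABGfwAAAB0AAH//gAAAGAAAP/uAAAATwAA//4AAABpwAH//wAAAHHAAvj8AAAAaMAD8HwAAAA/gAeAfgAAAH4ABAA/AAAAfAAAAA8AAAB0AAAABwAAAH4AAAADAAAAfAAAAAAAAAAQAAAAAAAAAAAAAAAAAAAAOAAAAAAAAIH/gAAAAAADwf/AAAAAAAf///gAAAAAP///vAQAAAD///+MTAAAAH//n/x8AAAA//8f/DwAAAH8fwz//wAAA/n/xv//AAAB///D//+AAAD/x+H//gAAAPnCAP//AAAA8AMD///gAAD4AgP/8EAAAPgDAf/wAAAA+B5g//AAAAAYX+B/8OAAAAxPwHn4YAAAB4GAOfggAAAA+cAb+DwAAHj/AA/wOgAAf/+ABuA8AAD/+8AA4B9AAH5u4AAADwAAf4/gAAAPwAE/j/AAAAegAB+P/AAAH8AAH5v8AAAPAAA/P5gAAAeAAgcfeAAAB+ACAR44AAADwAMACCAAAAfAAgAAAAAAB+ABAABgAAAH+AAAAGAAAA/YAAAAAAAAD4QAAAAAAIAPhgAAAAAA4B+OAAAAAABAP/oAAAAAAGB/+AAAAAAAAP+4AAAAAAAB//AAAAAAAAHP4AA=="/>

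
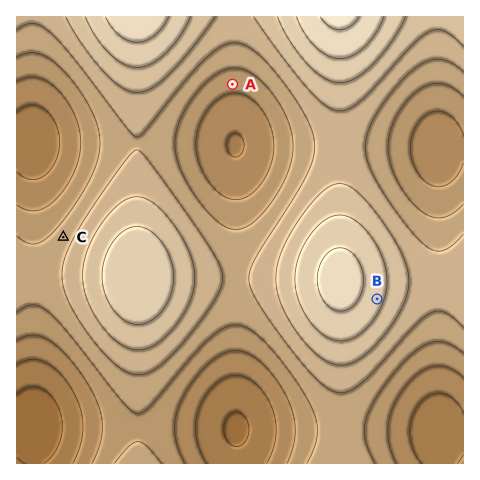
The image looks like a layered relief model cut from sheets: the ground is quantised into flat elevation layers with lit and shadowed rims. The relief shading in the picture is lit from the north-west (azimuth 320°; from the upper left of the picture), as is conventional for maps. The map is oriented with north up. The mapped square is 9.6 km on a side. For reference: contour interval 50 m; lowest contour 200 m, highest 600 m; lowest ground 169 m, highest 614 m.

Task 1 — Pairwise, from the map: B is higher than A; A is lower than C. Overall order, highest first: B C A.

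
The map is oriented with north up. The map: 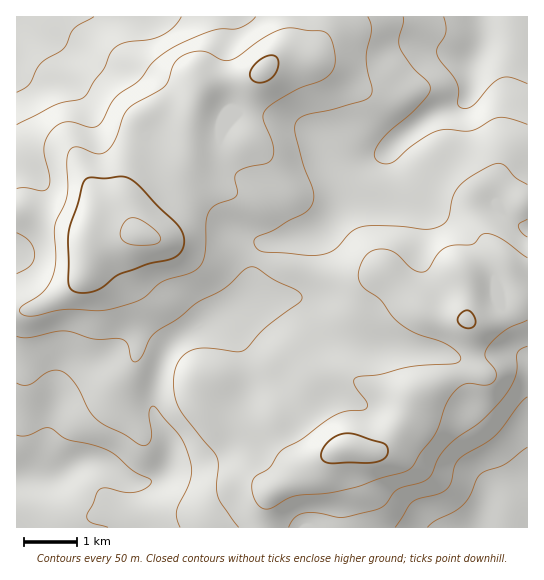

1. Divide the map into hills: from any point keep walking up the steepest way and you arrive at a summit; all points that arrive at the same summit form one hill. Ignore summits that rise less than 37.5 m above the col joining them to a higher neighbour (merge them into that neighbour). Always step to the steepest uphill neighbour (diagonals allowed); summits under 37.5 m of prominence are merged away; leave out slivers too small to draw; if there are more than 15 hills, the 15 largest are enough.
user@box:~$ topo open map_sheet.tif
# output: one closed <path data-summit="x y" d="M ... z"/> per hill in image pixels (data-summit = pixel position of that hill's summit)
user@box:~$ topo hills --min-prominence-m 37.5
<path data-summit="142 234" d="M482 16l-465 0-1 463 38-2 17-10 15-6 17 3 32 19 11 0 11-4 10-13 2-8 0-13-14-30-3-14 7-31 9-21 14-13 60-33 7-8 6-32 6-16 5-4 48-10 8-4 15-18 22-38 7-9 19-11 14-14 32-24 30-11 6-5 5-12 1-26 10-19 1-16z"/><path data-summit="349 447" d="M293 297l-48 4-63 35-14 13-9 21-7 31 3 14 14 30 0 13-2 8-10 13-11 4-11 0-12-6-14-10-16-6-16 3-23 13-36 2-2 2 0 46 512 0 0-166-3-4-10-4-18 0-24 7-11 0-23-8-56-4-22-4-20-7-12-6-27-31z"/><path data-summit="467 321" d="M527 16l-44 1 0 25-10 19-1 26-5 12-6 5-30 11-32 24-14 14-19 11-7 9-22 38-15 18-8 4-48 10-9 12-4 14-2 22-6 10 42-4 12 2 13 11 7 11 10 10 12 6 30 10 68 5 23 8 11 0 24-7 18 0 13 6 0-130-18-10-14-17 8-17 14-14 10-6z"/>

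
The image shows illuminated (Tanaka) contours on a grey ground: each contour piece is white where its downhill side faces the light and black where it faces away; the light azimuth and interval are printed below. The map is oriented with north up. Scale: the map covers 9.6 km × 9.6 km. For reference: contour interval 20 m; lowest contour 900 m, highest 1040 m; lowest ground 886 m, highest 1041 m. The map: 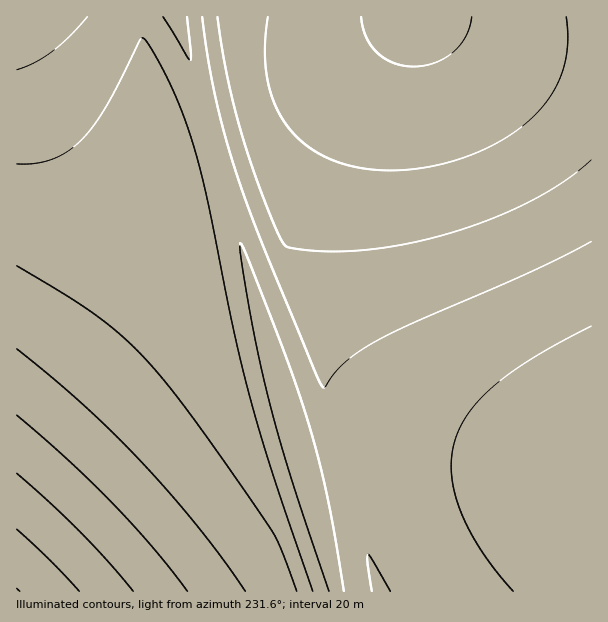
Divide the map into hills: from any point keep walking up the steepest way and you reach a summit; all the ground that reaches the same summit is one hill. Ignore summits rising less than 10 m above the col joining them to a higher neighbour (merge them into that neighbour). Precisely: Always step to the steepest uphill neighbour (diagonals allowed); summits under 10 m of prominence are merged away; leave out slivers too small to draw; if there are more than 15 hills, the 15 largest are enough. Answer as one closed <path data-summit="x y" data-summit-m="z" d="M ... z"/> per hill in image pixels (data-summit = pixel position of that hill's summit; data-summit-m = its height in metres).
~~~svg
<path data-summit="416 17" data-summit-m="983" d="M591 16l-413 1 158 575 256-1z"/><path data-summit="17 591" data-summit-m="1041" d="M177 16l-161 1 1 575 319-1z"/>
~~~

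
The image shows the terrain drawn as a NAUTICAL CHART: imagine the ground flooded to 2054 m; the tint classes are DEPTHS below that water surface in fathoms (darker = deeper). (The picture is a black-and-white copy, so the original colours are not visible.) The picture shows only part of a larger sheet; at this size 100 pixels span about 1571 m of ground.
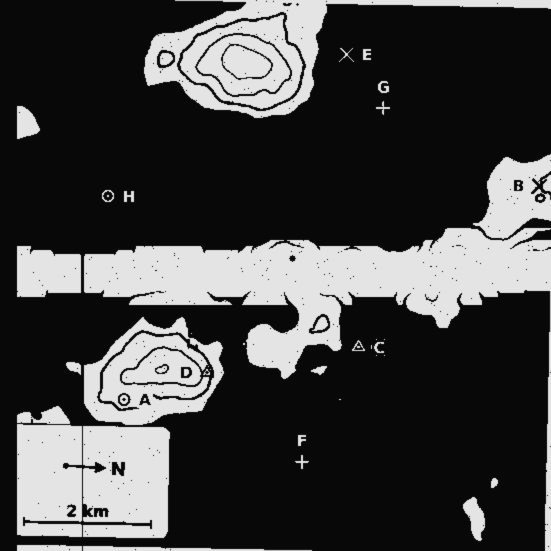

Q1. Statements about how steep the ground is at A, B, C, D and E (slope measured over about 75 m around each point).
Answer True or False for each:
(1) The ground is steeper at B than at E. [False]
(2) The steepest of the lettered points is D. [True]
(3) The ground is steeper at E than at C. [True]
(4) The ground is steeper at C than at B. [True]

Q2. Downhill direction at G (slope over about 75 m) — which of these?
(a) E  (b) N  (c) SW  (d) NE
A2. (d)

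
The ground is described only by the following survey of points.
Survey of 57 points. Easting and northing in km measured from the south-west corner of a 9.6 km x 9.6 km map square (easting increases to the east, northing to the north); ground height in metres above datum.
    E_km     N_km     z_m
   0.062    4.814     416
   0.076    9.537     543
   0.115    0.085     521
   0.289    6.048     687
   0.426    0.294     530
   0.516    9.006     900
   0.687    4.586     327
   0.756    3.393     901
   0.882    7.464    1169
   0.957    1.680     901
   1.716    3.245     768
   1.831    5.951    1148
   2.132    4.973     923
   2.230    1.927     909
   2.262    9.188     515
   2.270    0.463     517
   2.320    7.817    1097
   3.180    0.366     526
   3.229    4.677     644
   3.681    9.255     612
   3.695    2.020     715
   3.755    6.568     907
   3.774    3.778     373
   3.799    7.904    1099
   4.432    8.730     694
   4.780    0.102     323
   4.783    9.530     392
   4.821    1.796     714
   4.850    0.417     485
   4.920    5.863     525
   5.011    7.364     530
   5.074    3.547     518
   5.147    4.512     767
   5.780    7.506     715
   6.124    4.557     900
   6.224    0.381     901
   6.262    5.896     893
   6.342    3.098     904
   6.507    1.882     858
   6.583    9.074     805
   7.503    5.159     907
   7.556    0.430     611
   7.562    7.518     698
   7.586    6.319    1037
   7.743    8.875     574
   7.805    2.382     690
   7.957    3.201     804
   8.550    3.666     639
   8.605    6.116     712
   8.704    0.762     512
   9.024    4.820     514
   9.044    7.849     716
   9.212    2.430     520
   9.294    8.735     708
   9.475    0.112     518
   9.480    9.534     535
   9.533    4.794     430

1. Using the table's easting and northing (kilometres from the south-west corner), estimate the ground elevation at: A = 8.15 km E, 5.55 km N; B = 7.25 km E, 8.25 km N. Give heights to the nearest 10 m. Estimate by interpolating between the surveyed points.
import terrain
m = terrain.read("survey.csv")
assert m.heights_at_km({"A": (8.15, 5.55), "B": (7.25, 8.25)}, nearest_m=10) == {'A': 720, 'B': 560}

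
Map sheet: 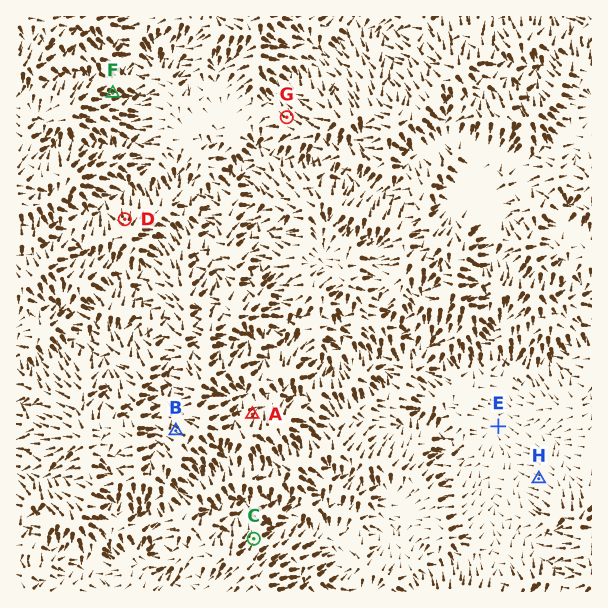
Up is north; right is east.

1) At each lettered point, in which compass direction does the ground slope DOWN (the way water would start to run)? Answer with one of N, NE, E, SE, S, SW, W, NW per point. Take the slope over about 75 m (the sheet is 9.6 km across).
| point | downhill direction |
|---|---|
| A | NE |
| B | NW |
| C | NE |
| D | N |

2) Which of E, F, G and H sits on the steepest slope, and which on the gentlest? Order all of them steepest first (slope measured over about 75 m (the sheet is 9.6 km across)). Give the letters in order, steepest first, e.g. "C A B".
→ F G H E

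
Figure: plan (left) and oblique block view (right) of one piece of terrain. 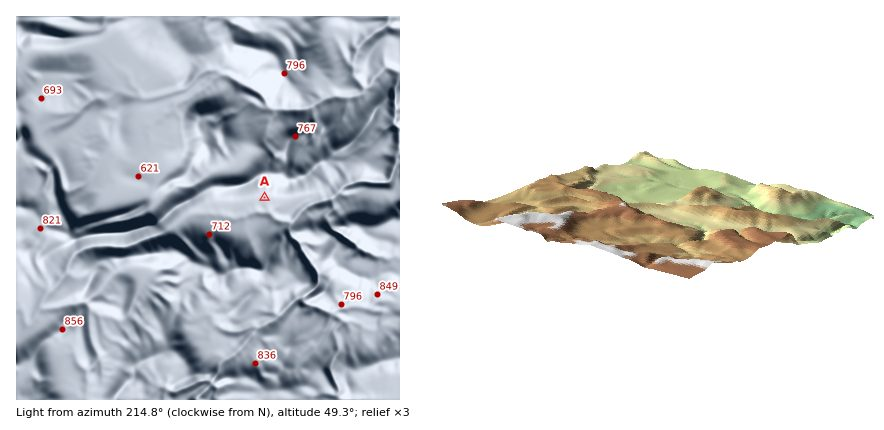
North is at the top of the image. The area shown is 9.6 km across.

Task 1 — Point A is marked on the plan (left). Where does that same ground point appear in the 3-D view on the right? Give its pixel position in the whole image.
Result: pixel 706 222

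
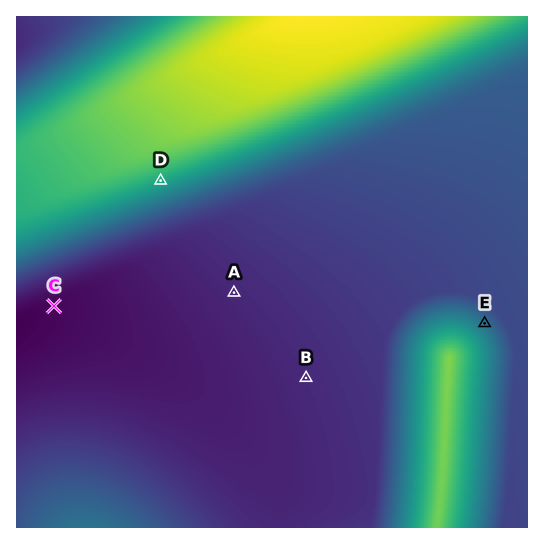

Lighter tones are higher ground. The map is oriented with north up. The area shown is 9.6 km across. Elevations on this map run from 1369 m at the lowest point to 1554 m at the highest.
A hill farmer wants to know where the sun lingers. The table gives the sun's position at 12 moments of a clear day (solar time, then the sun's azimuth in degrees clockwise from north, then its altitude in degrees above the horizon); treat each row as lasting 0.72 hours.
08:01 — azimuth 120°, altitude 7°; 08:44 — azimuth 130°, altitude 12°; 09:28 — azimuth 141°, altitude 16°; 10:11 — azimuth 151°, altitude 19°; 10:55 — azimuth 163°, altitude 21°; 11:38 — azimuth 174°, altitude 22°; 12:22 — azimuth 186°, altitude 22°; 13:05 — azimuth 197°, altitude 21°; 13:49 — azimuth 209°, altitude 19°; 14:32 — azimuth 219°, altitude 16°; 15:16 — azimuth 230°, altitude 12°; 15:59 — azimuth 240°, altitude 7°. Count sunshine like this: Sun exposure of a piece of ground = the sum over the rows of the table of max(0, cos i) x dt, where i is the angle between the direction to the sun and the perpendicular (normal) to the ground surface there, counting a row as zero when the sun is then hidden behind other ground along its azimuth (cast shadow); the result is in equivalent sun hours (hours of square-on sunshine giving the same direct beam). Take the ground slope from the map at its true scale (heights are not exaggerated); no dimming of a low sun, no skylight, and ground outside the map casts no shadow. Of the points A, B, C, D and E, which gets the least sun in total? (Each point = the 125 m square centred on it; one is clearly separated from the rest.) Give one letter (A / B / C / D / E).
E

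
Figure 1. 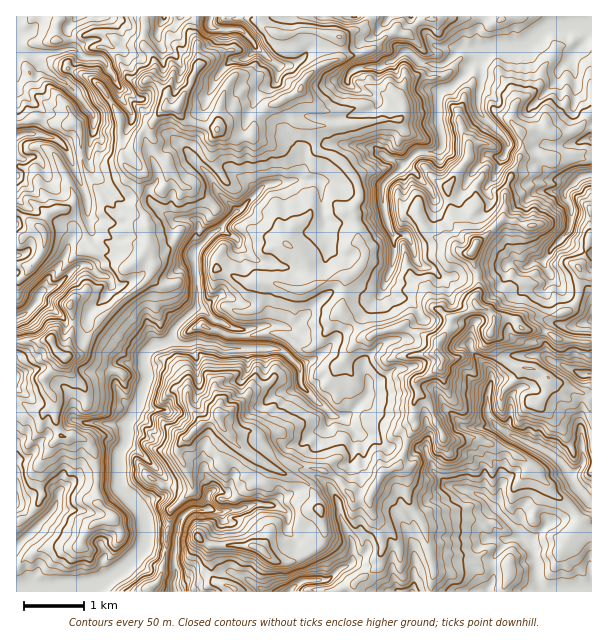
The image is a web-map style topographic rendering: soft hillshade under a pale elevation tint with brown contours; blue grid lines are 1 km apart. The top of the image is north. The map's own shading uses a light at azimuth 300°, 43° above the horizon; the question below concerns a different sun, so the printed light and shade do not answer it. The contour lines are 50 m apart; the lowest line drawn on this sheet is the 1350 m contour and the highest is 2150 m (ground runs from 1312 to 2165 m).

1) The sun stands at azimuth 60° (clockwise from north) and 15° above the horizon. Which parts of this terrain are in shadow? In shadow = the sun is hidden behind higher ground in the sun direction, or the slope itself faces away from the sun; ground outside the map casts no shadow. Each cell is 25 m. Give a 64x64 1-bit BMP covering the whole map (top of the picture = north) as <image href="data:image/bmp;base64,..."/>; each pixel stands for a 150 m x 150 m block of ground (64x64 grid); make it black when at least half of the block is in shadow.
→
<image width="64" height="64" href="data:image/bmp;base64,Qk0+AgAAAAAAAD4AAAAoAAAAQAAAAEAAAAABAAEAAAAAAAACAAATCwAAEwsAAAIAAAAAAAAA////AAAAAAAA/P/3ADwMAPx////wLAQgfz////xsBHA/f//wBywAcB5v/+AHDABwAG/4AAcMAHAyb/AADwgAgD8P8cJPCAHAH8+/Bt4ABpzPn7/+HgAOEM4///wYAB5Bzn/3lDAAfgfH/+/8YSH7B8e/7/hBBy8Px7/P4AEHlx/lP8+AAE8If/U/7wAD7wH7+D/uAAf2B/vwP/YAD/ZP82Pf/AAf9N/j4w/sAH/1n8HwD+wA5/ENgOAX7AHD8x3A7DeMQYP/DsD8A8gBg/4vB/wDiAOD/hw/+AED/zNOf//wAP/+Ho5/fjAD/7gI/Hvg9AN//EAPOwD8A3/AQA84CHwCPwAADuAAPAAfhgAY4AA8AR/AAEAAPB5wH4AAb+A/jvAcAABv4D4HwBwAAG/gPMeAHGAAf+AYYgAMwAB94h5gAAfAAHxDj8AAD4AA+AOGgOAdgAD4CAdgwMTgAOEMB4GDwaAgwwwGJf1DEADXDAPN/UYcAF4EANv5hgQAPQYC+/EdgAAbhgP39D3Age/PAOf4f0AB/88A//r+AADjxwD5/vwAAAOPAAH/xAAAA54AE+/EAAADngJv/wQAAIEeANffBgADABwDD74iBgQAHAOeNPAFACAMAhxy8A4HIAAAY+7w/AB8AAB/vPB4ADgAAAPssfgwNgAAABwn8AAGGAAAHIfAAAgAAA=="/>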